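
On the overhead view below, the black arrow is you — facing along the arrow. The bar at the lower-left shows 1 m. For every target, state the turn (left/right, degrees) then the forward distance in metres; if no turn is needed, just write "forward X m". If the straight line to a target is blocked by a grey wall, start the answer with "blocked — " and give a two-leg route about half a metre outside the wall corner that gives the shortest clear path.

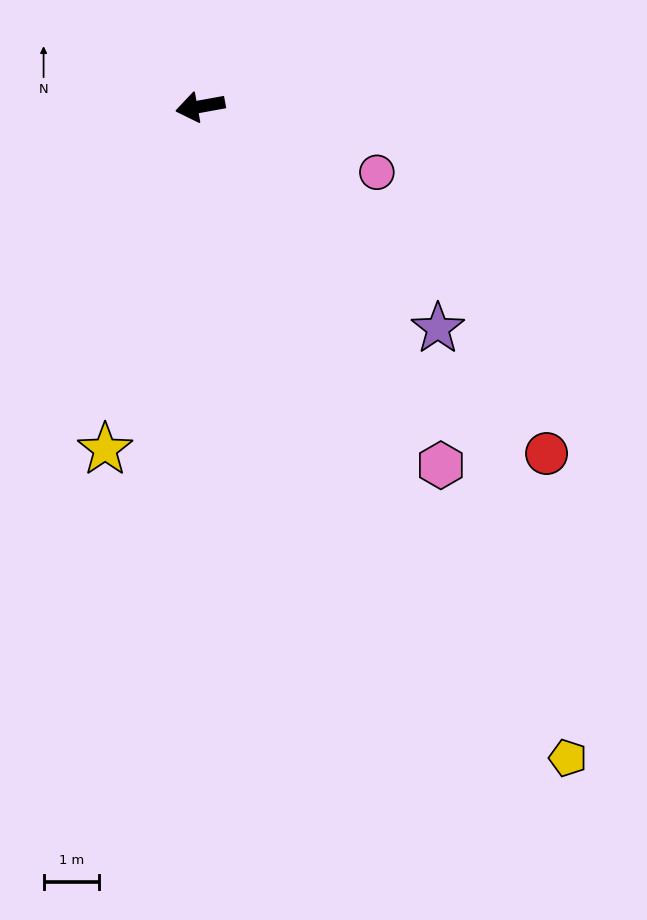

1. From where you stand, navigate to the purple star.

turn left 127°, forward 5.9 m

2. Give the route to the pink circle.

turn left 149°, forward 3.4 m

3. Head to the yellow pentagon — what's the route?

turn left 109°, forward 13.5 m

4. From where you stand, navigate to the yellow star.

turn left 64°, forward 6.4 m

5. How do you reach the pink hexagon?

turn left 114°, forward 7.8 m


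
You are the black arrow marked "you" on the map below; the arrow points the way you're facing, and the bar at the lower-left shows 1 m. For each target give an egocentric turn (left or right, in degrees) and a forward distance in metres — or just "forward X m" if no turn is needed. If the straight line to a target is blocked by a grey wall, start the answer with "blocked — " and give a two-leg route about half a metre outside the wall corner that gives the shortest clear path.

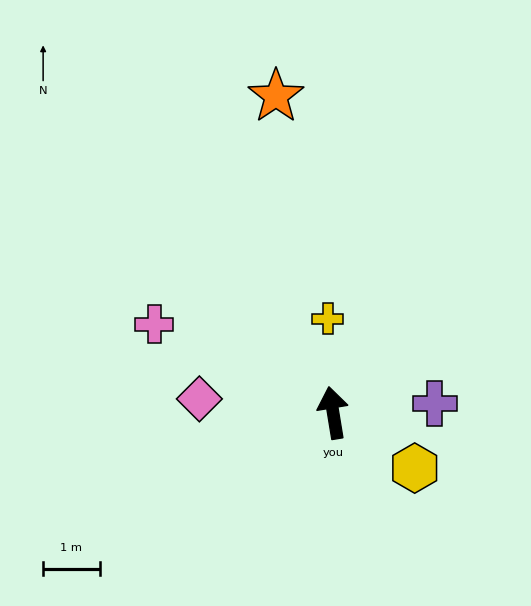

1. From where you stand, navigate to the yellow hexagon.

turn right 133°, forward 1.7 m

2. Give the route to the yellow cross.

turn right 6°, forward 1.7 m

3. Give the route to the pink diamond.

turn left 75°, forward 2.4 m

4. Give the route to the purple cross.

turn right 94°, forward 1.8 m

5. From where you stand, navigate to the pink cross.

turn left 54°, forward 3.5 m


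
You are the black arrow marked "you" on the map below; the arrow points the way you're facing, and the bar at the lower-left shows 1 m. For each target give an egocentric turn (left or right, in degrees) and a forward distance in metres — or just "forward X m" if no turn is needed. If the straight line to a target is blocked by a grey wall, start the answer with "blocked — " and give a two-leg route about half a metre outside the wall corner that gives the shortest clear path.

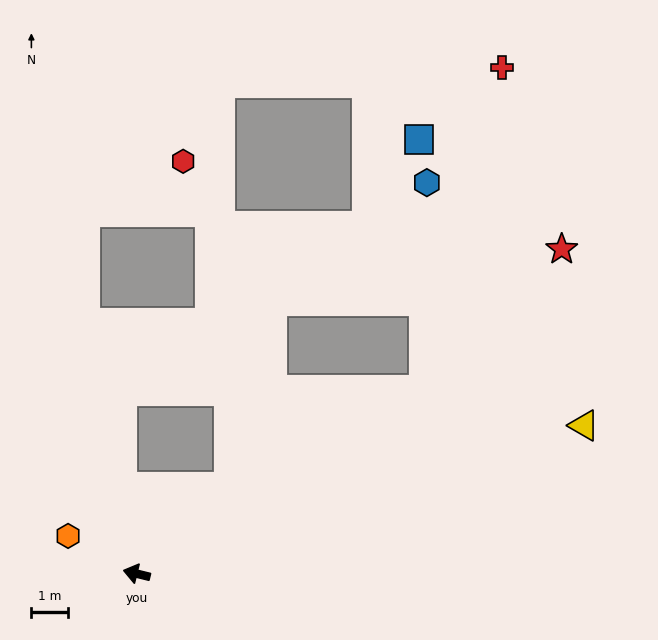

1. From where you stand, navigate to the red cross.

blocked — turn right 134°, forward 9.4 m, then turn left 44°, forward 9.2 m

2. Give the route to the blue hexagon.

blocked — turn right 134°, forward 9.4 m, then turn left 57°, forward 5.7 m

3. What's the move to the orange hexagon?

turn right 15°, forward 2.2 m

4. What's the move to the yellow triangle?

turn right 148°, forward 13.0 m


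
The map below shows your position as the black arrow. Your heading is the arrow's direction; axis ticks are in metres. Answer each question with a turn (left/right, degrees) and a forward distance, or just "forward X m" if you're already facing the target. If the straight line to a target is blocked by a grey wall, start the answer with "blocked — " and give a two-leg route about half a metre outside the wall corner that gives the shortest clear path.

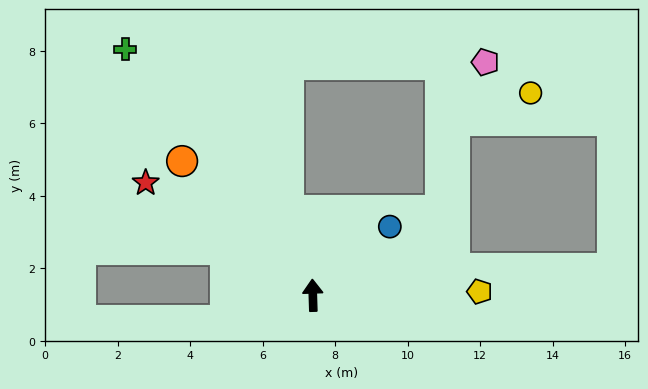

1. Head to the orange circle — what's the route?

turn left 42°, forward 5.2 m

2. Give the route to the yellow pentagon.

turn right 91°, forward 4.6 m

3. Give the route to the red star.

turn left 54°, forward 5.6 m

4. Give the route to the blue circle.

turn right 50°, forward 2.8 m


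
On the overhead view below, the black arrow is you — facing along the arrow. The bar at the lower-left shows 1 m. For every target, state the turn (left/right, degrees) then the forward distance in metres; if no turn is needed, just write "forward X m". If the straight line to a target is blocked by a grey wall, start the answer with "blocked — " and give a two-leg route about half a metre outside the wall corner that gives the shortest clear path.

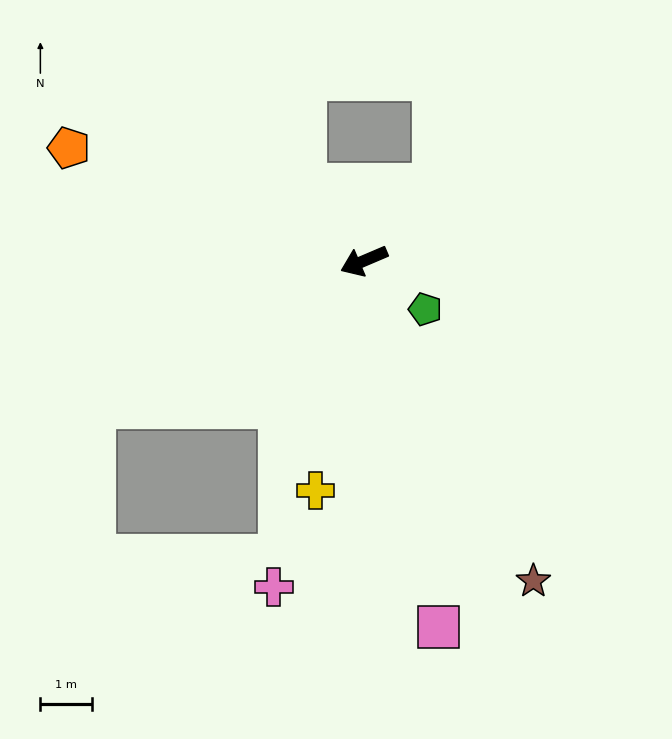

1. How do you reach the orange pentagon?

turn right 44°, forward 6.1 m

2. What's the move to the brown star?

turn left 95°, forward 7.0 m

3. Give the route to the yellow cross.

turn left 55°, forward 4.5 m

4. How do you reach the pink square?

turn left 78°, forward 7.2 m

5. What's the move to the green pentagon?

turn left 119°, forward 1.5 m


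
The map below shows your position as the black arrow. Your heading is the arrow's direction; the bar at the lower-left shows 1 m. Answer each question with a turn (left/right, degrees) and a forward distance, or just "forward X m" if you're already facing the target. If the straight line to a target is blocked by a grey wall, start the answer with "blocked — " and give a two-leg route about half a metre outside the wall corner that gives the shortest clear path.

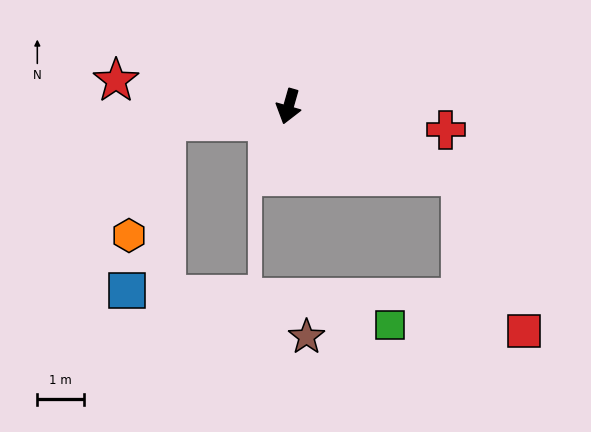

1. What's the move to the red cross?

turn left 97°, forward 3.4 m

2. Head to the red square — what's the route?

blocked — turn left 84°, forward 4.0 m, then turn right 46°, forward 3.6 m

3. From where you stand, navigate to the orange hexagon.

blocked — turn right 67°, forward 2.6 m, then turn left 65°, forward 2.6 m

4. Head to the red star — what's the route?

turn right 83°, forward 3.8 m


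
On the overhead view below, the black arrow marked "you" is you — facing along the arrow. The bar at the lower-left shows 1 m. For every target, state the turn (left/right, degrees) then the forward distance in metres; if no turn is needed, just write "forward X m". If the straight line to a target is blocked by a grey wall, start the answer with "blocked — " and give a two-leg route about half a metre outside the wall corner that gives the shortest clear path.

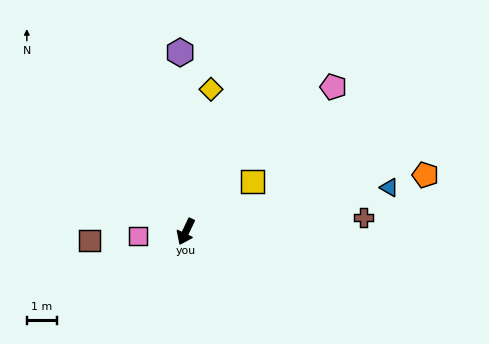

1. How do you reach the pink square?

turn right 59°, forward 1.6 m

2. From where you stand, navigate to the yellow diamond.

turn right 165°, forward 4.8 m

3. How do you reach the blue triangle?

turn left 128°, forward 6.9 m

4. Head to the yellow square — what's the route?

turn left 152°, forward 2.8 m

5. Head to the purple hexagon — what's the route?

turn right 153°, forward 6.0 m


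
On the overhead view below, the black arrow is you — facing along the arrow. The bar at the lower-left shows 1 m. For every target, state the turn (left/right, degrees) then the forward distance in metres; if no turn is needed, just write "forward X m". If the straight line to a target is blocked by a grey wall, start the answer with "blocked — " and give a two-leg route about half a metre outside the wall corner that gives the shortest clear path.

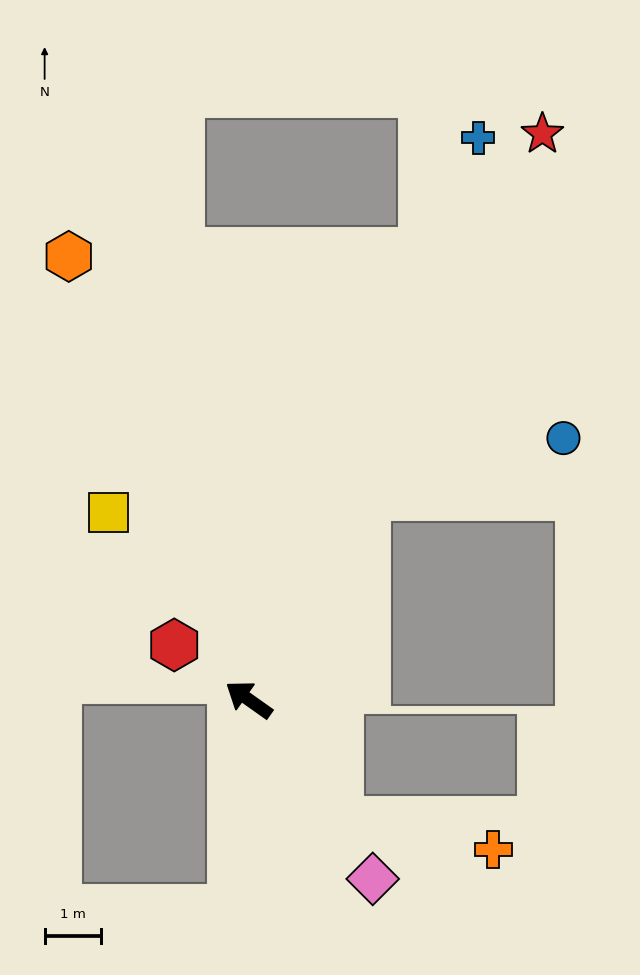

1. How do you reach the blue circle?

blocked — turn right 85°, forward 4.2 m, then turn right 43°, forward 3.6 m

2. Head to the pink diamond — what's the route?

turn left 160°, forward 3.9 m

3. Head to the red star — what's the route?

turn right 82°, forward 11.3 m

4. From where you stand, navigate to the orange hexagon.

turn right 33°, forward 8.5 m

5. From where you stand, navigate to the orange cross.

blocked — turn left 162°, forward 2.7 m, then turn left 43°, forward 2.8 m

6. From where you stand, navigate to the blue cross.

turn right 77°, forward 10.7 m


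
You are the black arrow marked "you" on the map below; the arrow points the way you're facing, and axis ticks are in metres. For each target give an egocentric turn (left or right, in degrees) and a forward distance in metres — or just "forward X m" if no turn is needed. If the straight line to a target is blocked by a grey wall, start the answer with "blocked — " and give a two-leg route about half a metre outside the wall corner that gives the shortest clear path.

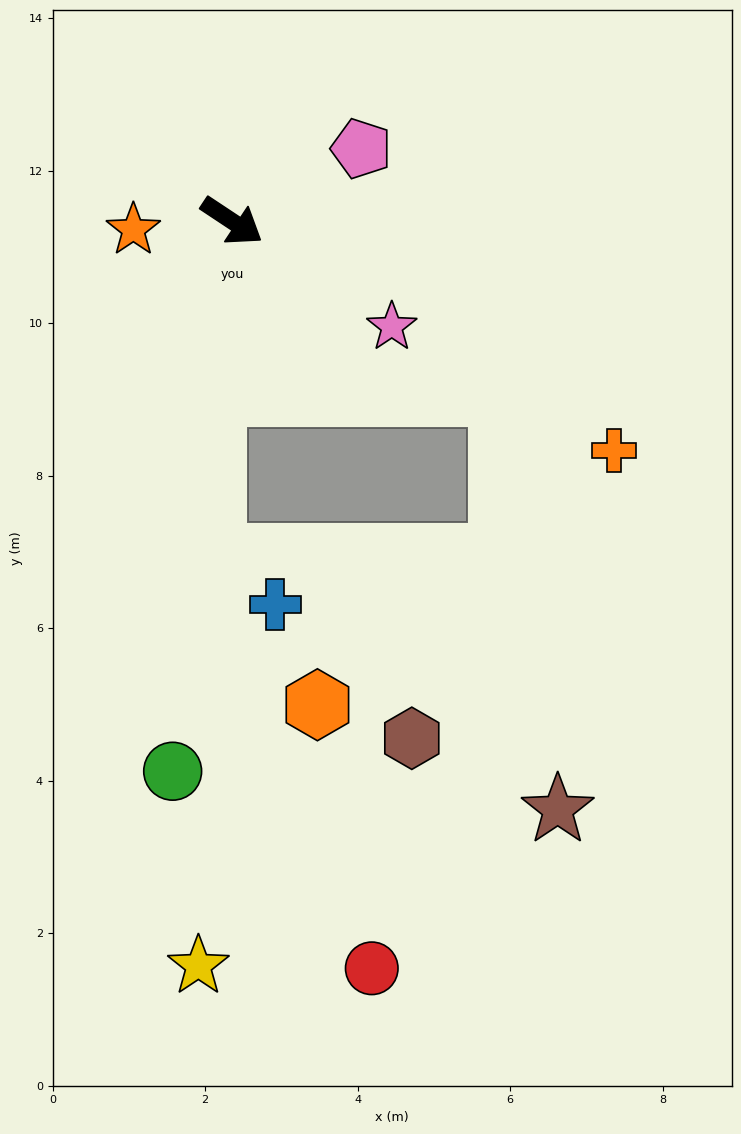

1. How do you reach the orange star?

turn right 142°, forward 1.3 m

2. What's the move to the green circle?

turn right 63°, forward 7.3 m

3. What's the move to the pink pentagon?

turn left 63°, forward 1.9 m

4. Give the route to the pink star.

forward 2.5 m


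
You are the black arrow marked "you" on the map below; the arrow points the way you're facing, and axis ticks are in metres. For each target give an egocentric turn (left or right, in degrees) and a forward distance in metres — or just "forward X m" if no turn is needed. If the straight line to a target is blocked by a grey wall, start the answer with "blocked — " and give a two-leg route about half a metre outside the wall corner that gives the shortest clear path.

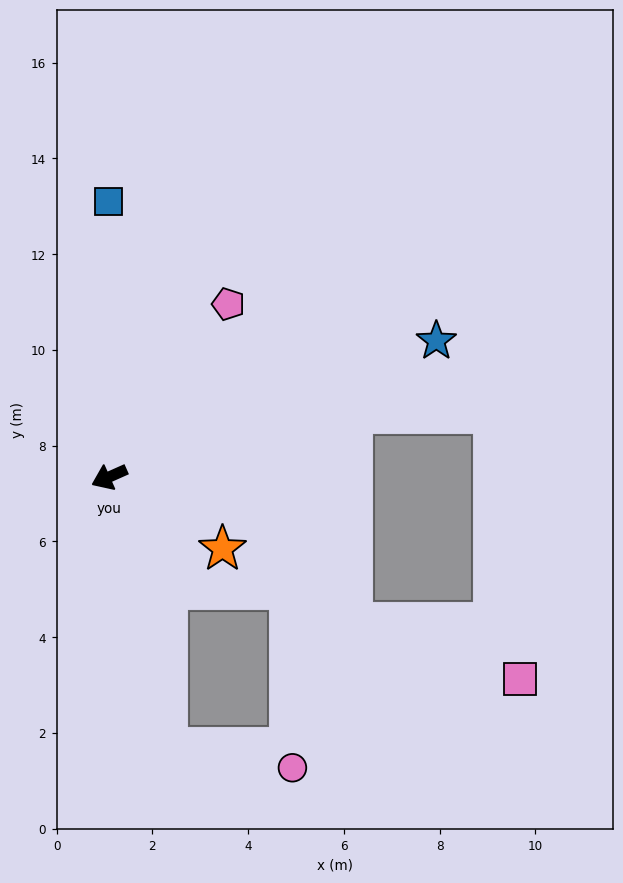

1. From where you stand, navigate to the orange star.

turn left 124°, forward 2.8 m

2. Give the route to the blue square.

turn right 114°, forward 5.8 m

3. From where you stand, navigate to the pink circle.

blocked — turn left 78°, forward 5.8 m, then turn left 69°, forward 2.6 m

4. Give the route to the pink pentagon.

turn right 149°, forward 4.4 m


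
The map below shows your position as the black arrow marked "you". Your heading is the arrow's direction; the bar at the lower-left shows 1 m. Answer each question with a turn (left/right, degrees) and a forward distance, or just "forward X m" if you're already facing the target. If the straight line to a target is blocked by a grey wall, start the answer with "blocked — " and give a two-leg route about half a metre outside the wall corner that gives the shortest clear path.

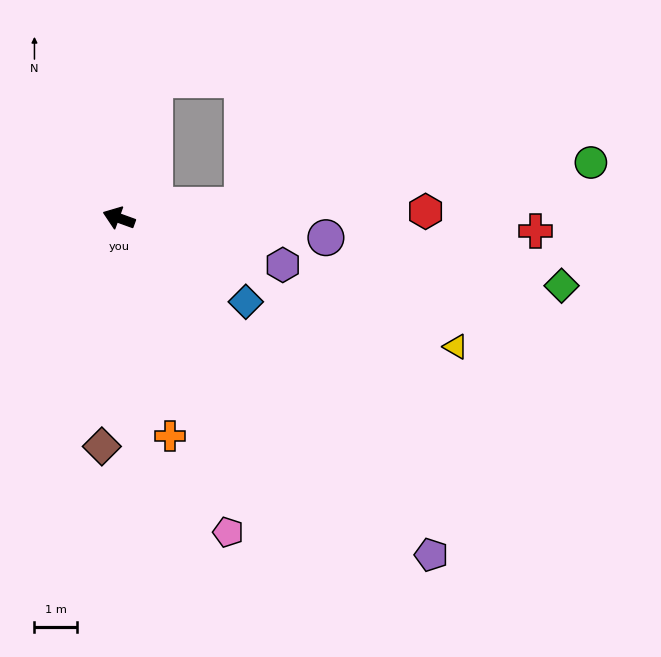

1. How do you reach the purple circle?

turn right 165°, forward 4.9 m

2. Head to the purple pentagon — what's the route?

turn left 153°, forward 10.9 m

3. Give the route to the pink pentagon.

turn left 129°, forward 7.9 m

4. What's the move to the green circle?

turn right 153°, forward 11.3 m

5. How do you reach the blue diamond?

turn left 167°, forward 3.6 m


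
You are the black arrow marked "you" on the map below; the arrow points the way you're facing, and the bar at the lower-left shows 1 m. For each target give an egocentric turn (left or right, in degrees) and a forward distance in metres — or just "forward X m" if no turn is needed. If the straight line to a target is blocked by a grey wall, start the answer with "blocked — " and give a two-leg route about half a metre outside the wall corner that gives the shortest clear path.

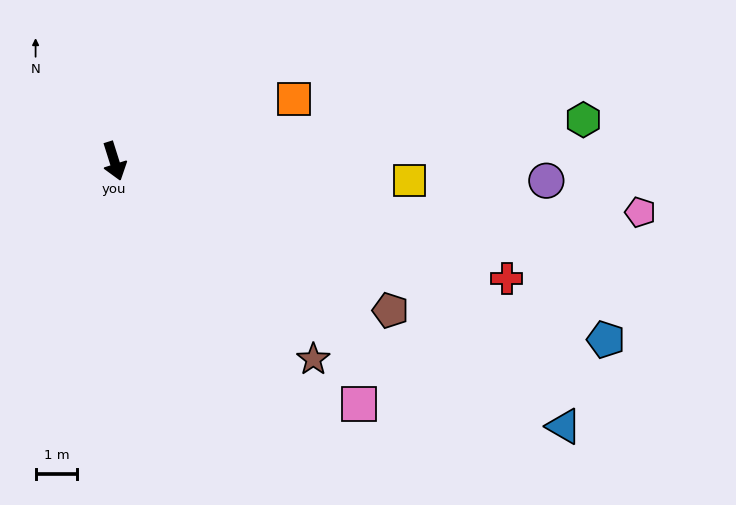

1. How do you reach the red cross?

turn left 56°, forward 9.8 m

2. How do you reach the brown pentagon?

turn left 44°, forward 7.5 m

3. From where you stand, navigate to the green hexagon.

turn left 78°, forward 11.3 m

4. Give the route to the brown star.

turn left 28°, forward 6.7 m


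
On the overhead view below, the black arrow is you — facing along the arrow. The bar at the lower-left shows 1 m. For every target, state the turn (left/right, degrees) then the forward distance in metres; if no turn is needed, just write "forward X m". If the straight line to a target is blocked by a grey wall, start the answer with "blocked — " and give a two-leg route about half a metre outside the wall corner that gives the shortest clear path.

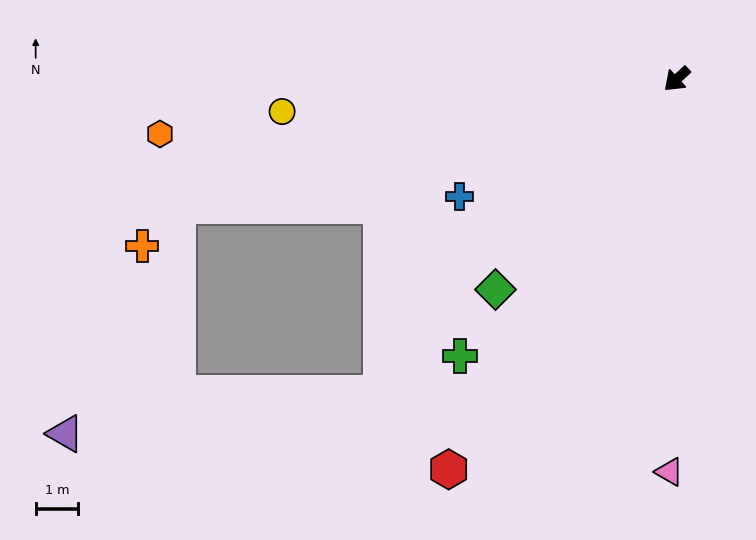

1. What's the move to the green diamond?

turn left 7°, forward 6.5 m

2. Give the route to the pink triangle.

turn left 46°, forward 9.3 m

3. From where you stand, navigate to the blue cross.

turn right 14°, forward 5.8 m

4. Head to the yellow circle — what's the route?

turn right 38°, forward 9.3 m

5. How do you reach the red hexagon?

turn left 17°, forward 10.7 m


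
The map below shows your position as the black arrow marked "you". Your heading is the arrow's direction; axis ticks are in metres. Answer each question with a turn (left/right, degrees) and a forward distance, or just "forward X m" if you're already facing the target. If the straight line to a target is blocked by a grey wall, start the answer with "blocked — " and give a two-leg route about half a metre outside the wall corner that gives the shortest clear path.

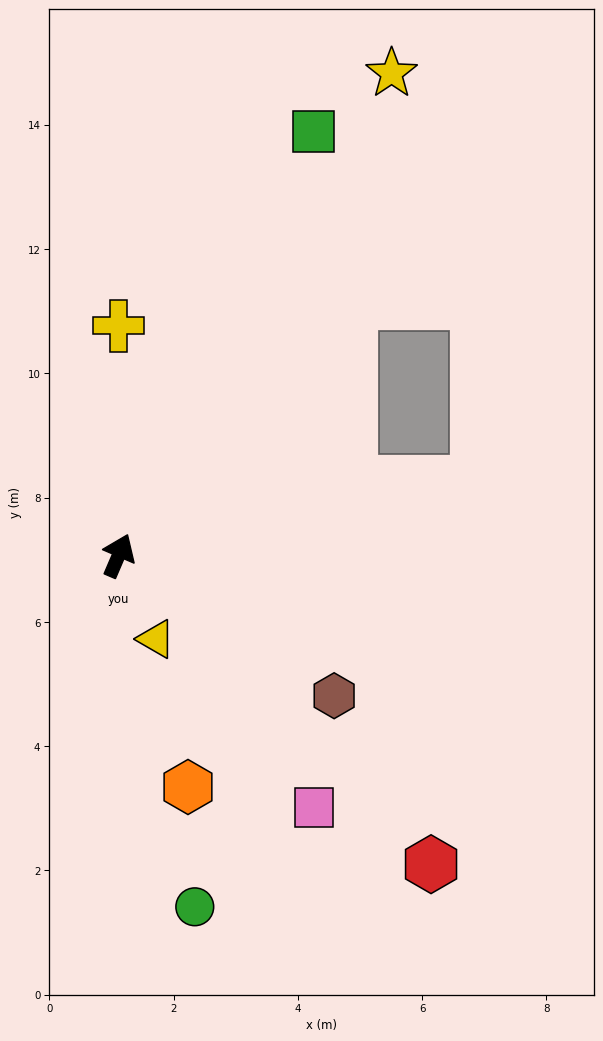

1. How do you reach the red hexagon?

turn right 111°, forward 7.1 m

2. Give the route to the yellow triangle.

turn right 133°, forward 1.5 m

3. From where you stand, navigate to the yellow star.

turn right 6°, forward 8.9 m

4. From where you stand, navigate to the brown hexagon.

turn right 100°, forward 4.1 m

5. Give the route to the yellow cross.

turn left 23°, forward 3.7 m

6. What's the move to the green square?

forward 7.5 m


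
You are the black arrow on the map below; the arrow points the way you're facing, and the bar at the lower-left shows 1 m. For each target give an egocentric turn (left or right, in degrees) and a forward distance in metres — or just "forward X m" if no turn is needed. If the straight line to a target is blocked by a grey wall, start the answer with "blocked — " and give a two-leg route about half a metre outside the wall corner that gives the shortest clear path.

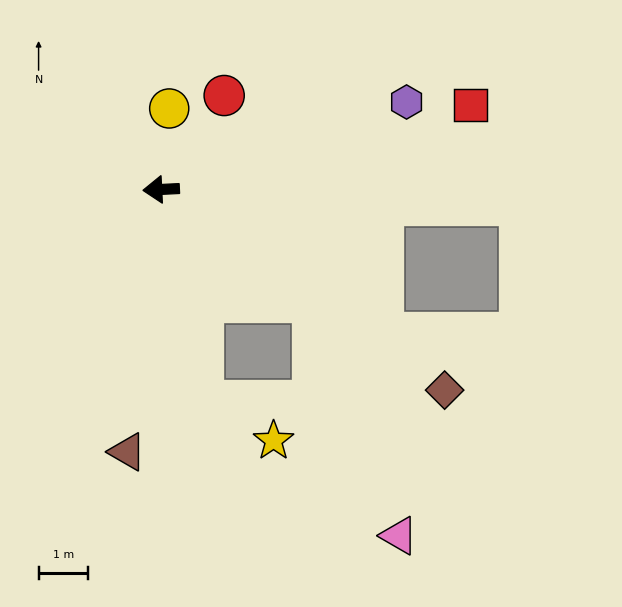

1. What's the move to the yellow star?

blocked — turn left 98°, forward 4.4 m, then turn left 50°, forward 1.6 m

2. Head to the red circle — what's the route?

turn right 127°, forward 2.3 m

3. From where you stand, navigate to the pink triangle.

blocked — turn left 141°, forward 3.8 m, then turn right 34°, forward 5.0 m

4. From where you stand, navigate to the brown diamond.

turn left 142°, forward 7.0 m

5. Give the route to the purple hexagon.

turn right 163°, forward 5.3 m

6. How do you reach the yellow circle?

turn right 99°, forward 1.6 m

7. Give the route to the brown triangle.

turn left 80°, forward 5.3 m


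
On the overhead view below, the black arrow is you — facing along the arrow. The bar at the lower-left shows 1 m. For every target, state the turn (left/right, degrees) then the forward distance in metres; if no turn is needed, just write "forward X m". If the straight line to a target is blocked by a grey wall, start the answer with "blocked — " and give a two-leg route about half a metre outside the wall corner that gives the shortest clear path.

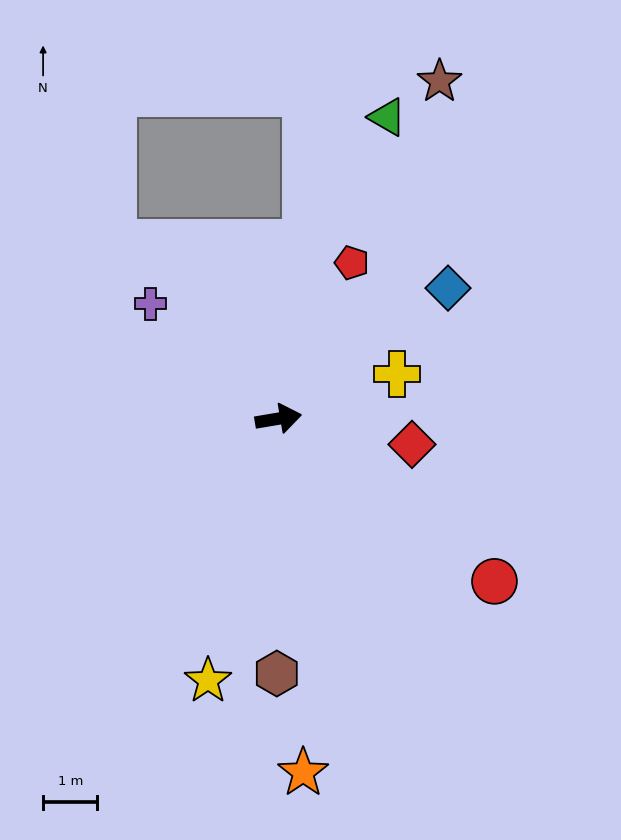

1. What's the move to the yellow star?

turn right 115°, forward 5.0 m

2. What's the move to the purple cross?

turn left 129°, forward 3.2 m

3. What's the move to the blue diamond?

turn left 28°, forward 3.9 m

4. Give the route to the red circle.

turn right 47°, forward 5.0 m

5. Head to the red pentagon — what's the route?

turn left 55°, forward 3.2 m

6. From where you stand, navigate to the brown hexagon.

turn right 100°, forward 4.7 m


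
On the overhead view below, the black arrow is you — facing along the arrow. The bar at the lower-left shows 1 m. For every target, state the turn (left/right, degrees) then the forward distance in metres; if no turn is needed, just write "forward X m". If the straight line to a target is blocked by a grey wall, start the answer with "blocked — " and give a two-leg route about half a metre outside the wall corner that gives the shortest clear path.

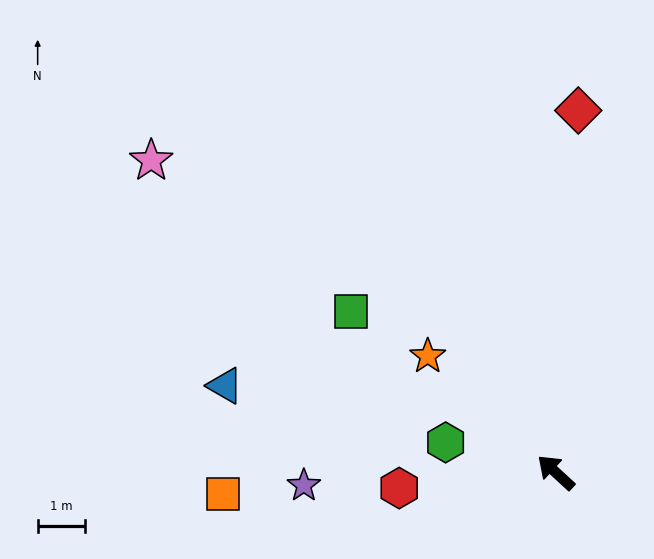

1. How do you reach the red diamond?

turn right 51°, forward 7.7 m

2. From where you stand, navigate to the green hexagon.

turn left 27°, forward 2.4 m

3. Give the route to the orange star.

forward 3.7 m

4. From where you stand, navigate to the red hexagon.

turn left 48°, forward 3.3 m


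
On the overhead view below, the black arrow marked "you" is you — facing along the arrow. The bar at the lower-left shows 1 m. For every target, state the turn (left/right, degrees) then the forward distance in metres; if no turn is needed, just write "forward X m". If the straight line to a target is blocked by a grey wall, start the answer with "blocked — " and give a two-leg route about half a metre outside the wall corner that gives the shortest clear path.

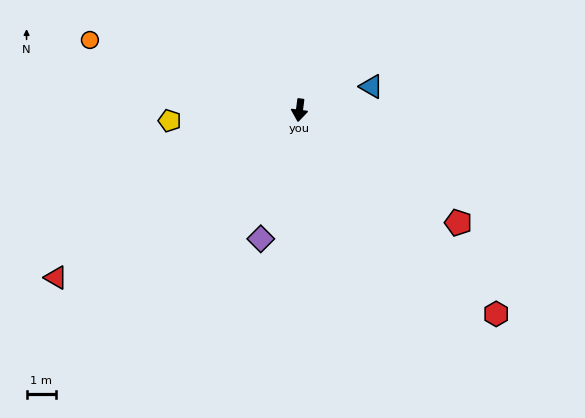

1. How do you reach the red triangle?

turn right 48°, forward 10.2 m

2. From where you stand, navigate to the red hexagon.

turn left 51°, forward 9.8 m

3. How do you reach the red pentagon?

turn left 62°, forward 6.7 m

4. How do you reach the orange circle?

turn right 101°, forward 7.6 m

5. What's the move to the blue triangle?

turn left 116°, forward 2.6 m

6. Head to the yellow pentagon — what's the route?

turn right 78°, forward 4.5 m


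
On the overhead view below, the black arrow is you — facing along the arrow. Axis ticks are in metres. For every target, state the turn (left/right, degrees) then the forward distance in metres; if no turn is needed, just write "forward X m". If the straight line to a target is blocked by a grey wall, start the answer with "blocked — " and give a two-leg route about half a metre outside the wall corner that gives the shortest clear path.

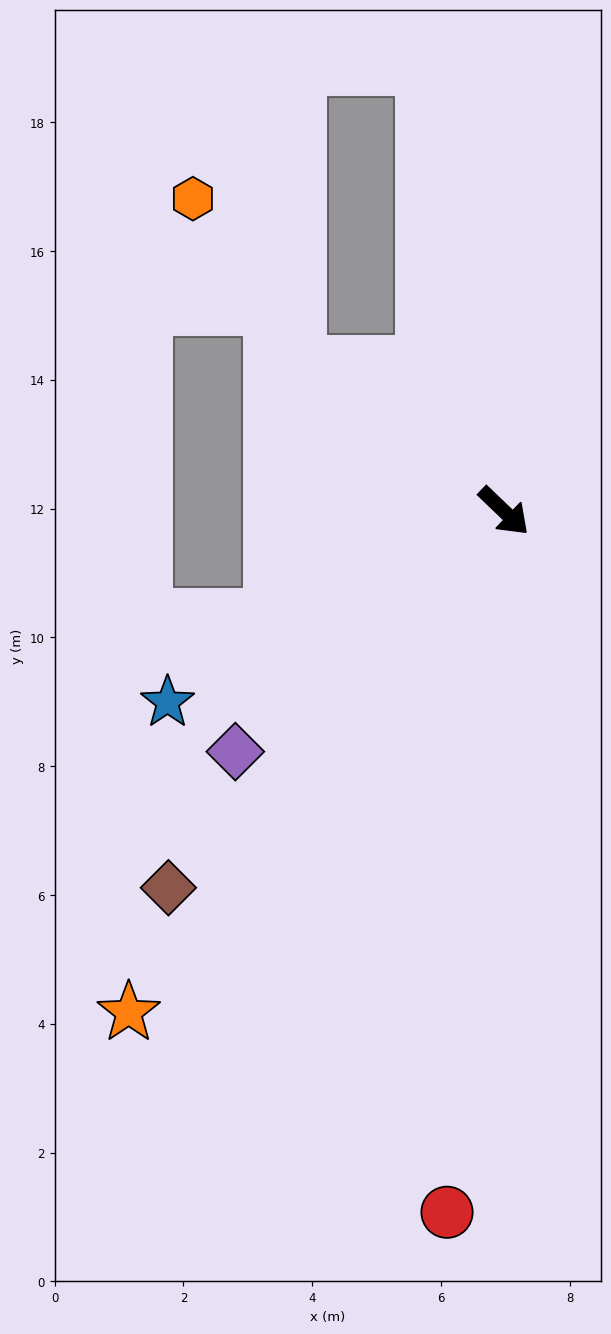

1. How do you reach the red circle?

turn right 51°, forward 10.9 m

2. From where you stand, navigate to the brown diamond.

turn right 88°, forward 7.8 m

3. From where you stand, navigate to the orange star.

turn right 83°, forward 9.7 m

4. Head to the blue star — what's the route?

turn right 107°, forward 6.0 m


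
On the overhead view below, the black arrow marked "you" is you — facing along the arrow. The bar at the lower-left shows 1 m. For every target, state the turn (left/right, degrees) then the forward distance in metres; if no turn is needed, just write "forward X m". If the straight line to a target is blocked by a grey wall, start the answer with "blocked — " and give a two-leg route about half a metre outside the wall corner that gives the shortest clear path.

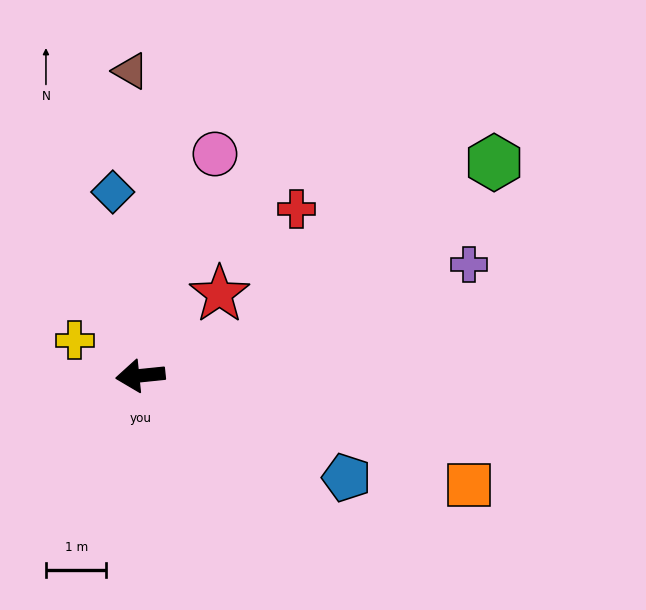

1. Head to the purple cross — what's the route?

turn right 167°, forward 5.7 m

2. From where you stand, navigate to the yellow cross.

turn right 34°, forward 1.2 m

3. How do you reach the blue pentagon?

turn left 148°, forward 3.8 m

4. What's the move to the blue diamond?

turn right 87°, forward 3.1 m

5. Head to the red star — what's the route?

turn right 140°, forward 1.9 m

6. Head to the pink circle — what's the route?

turn right 114°, forward 3.9 m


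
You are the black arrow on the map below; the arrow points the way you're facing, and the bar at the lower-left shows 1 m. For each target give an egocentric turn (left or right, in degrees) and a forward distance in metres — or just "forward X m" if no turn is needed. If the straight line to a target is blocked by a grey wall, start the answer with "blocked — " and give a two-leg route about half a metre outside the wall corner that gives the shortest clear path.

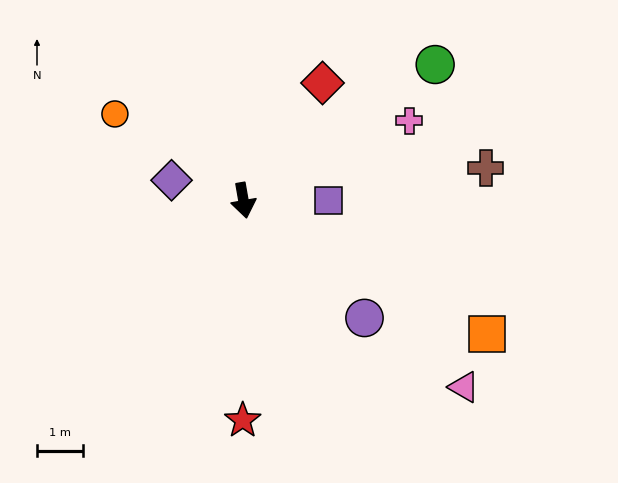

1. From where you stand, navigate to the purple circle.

turn left 36°, forward 3.6 m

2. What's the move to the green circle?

turn left 115°, forward 5.1 m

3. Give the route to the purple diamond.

turn right 116°, forward 1.6 m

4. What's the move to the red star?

turn right 10°, forward 4.7 m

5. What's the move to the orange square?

turn left 51°, forward 6.0 m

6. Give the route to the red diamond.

turn left 136°, forward 3.1 m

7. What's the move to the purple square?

turn left 80°, forward 1.8 m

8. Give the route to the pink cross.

turn left 106°, forward 4.0 m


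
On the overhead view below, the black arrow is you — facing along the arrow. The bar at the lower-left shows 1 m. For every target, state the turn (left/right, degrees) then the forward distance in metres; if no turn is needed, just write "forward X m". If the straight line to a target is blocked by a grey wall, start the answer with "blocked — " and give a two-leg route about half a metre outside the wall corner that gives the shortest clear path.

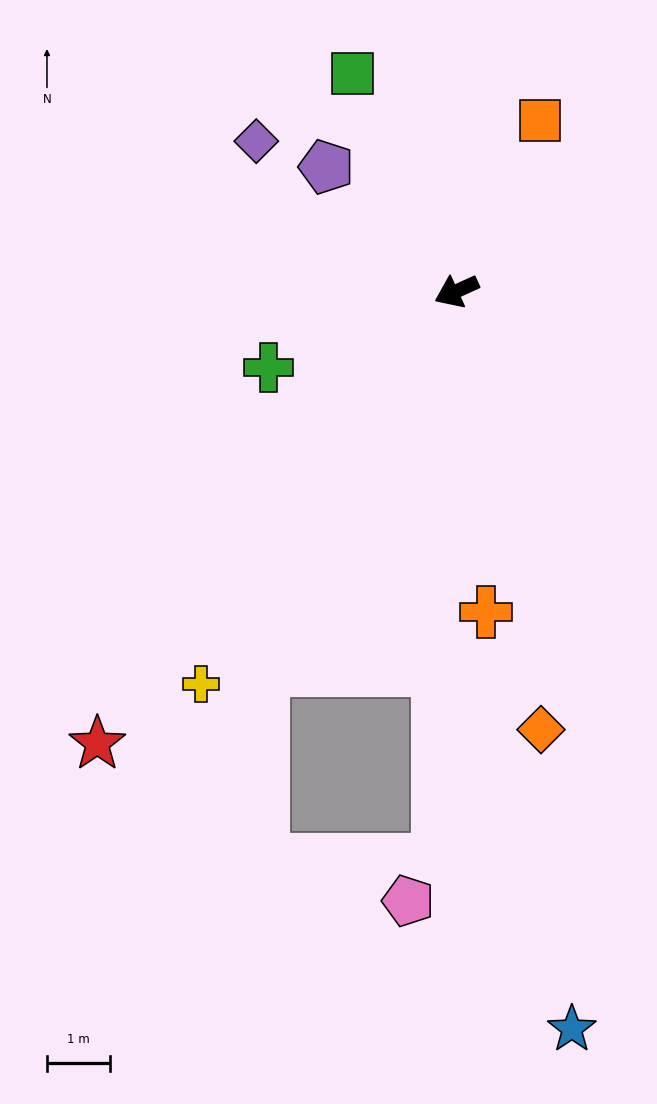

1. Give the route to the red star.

turn left 27°, forward 9.2 m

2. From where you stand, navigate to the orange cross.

turn left 71°, forward 5.1 m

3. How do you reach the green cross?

turn right 3°, forward 3.2 m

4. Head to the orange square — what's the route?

turn right 141°, forward 3.0 m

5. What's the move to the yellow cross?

turn left 32°, forward 7.5 m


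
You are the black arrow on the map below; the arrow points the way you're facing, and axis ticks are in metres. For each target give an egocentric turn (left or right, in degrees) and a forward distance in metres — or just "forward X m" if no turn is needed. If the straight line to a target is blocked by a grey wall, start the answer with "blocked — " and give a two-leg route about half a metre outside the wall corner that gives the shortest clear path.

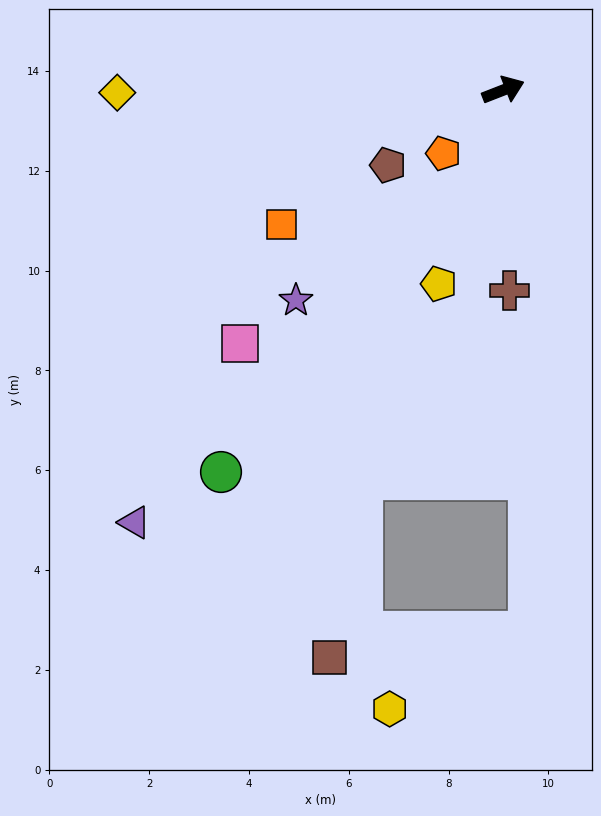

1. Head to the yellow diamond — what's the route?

turn left 159°, forward 7.7 m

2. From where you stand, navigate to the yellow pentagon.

turn right 130°, forward 4.1 m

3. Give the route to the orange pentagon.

turn right 155°, forward 1.7 m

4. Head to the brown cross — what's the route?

turn right 110°, forward 4.0 m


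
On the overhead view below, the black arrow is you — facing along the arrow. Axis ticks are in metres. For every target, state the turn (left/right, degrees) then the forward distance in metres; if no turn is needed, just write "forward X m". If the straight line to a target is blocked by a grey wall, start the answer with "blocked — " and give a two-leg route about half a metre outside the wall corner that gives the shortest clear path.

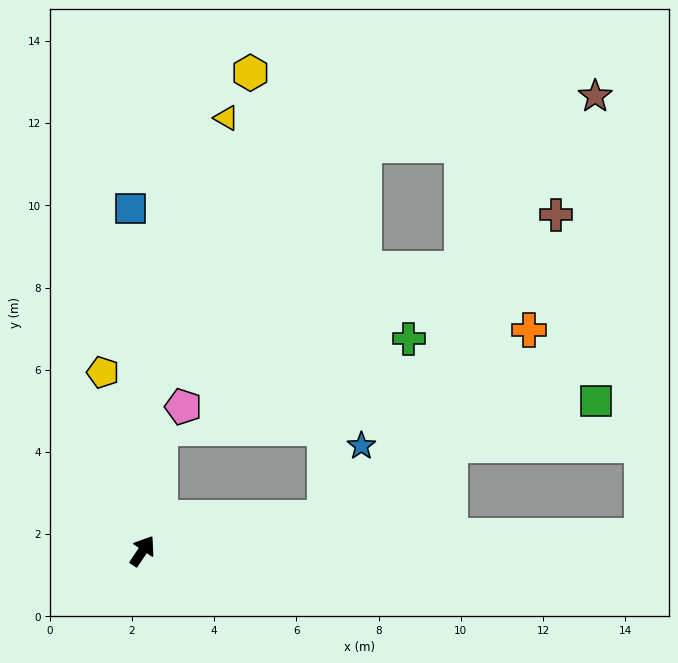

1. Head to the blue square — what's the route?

turn left 36°, forward 8.3 m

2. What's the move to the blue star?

blocked — turn right 46°, forward 4.5 m, then turn left 53°, forward 1.9 m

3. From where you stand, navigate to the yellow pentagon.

turn left 46°, forward 4.4 m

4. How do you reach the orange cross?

blocked — turn right 46°, forward 4.5 m, then turn left 32°, forward 6.7 m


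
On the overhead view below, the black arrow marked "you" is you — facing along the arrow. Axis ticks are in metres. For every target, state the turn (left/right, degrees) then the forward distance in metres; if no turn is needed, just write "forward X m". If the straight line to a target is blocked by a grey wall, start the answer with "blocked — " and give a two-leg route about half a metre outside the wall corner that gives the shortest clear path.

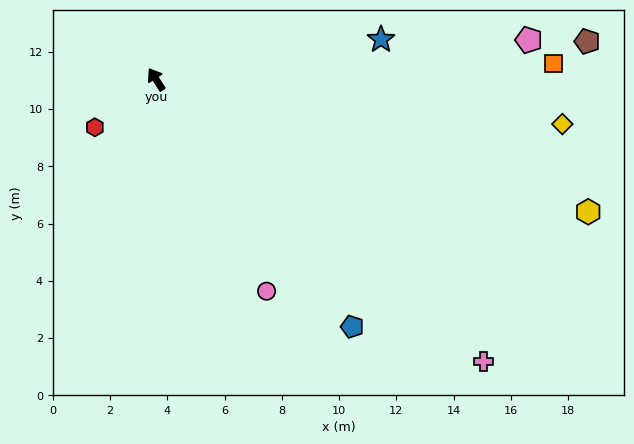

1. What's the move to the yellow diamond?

turn right 129°, forward 14.3 m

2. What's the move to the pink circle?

turn left 175°, forward 8.3 m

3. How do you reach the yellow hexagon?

turn right 140°, forward 15.8 m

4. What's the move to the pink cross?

turn right 163°, forward 15.1 m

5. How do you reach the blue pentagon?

turn right 174°, forward 11.0 m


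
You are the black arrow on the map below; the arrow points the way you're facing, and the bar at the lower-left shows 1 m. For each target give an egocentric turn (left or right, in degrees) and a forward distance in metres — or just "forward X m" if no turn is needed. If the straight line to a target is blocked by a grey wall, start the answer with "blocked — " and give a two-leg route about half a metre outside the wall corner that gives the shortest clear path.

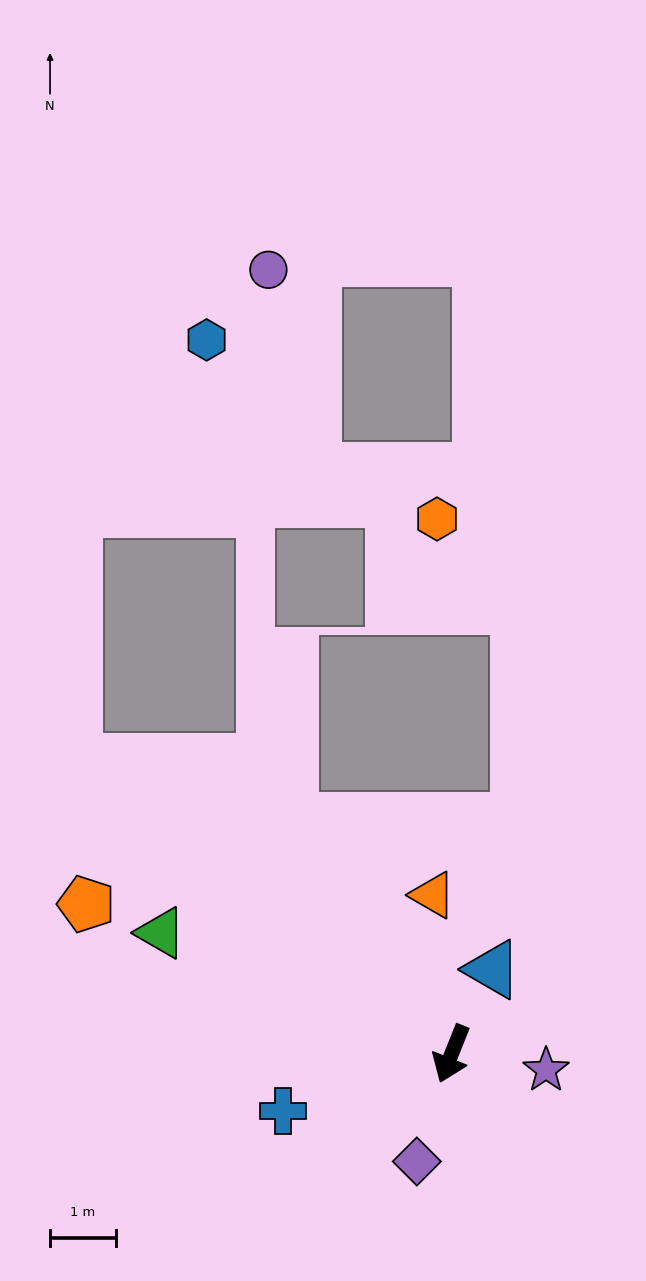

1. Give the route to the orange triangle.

turn right 151°, forward 2.4 m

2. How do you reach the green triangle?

turn right 91°, forward 4.8 m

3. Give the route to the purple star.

turn left 102°, forward 1.4 m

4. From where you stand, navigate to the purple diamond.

turn left 4°, forward 1.7 m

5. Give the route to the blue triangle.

turn left 176°, forward 1.4 m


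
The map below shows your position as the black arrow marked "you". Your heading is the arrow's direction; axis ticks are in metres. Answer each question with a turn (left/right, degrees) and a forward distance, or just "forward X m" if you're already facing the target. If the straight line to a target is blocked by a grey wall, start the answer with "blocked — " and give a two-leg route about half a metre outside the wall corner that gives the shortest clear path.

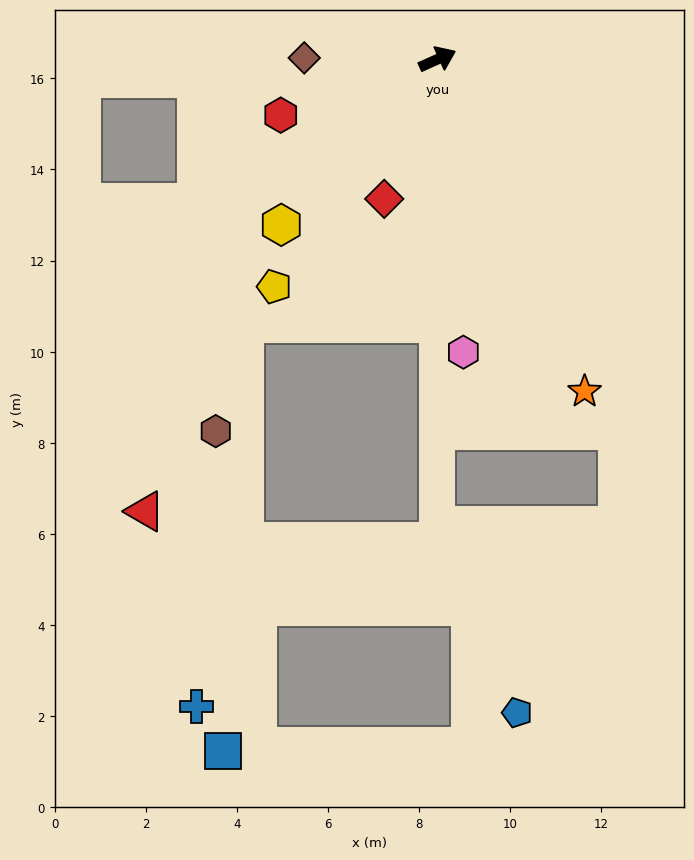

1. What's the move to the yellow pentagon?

turn right 150°, forward 6.1 m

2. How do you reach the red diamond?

turn right 135°, forward 3.3 m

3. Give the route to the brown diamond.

turn left 155°, forward 2.9 m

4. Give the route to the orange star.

turn right 90°, forward 8.0 m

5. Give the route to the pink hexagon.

turn right 109°, forward 6.5 m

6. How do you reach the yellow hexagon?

turn right 157°, forward 5.0 m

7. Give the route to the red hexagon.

turn left 176°, forward 3.7 m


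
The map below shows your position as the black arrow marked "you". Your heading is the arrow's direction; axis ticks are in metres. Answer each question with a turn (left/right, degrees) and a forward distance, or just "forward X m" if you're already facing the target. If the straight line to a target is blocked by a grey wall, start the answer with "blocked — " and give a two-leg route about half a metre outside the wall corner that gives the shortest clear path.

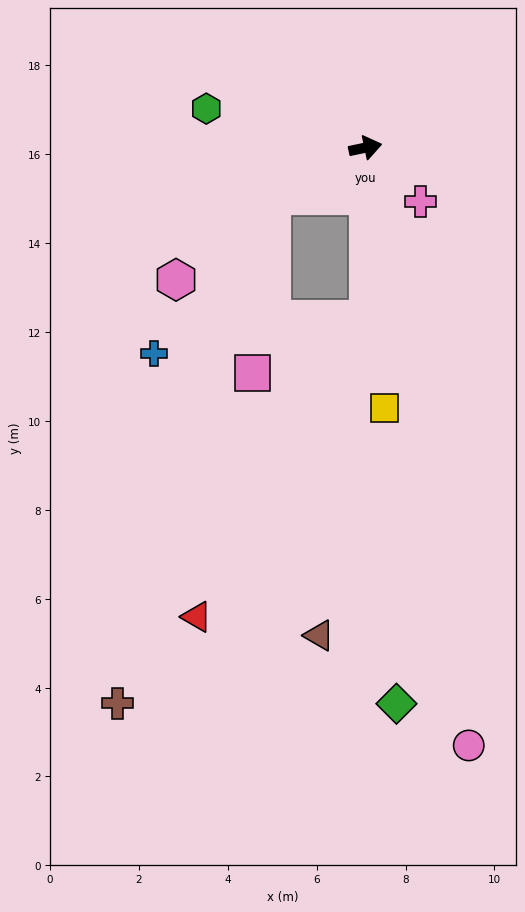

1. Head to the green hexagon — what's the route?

turn left 154°, forward 3.7 m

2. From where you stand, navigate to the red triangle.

blocked — turn right 101°, forward 3.9 m, then turn right 31°, forward 7.7 m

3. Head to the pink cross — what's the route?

turn right 56°, forward 1.7 m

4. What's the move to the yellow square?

turn right 98°, forward 5.9 m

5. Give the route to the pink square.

blocked — turn right 165°, forward 2.4 m, then turn left 57°, forward 4.0 m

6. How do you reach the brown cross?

blocked — turn right 165°, forward 2.4 m, then turn left 46°, forward 11.9 m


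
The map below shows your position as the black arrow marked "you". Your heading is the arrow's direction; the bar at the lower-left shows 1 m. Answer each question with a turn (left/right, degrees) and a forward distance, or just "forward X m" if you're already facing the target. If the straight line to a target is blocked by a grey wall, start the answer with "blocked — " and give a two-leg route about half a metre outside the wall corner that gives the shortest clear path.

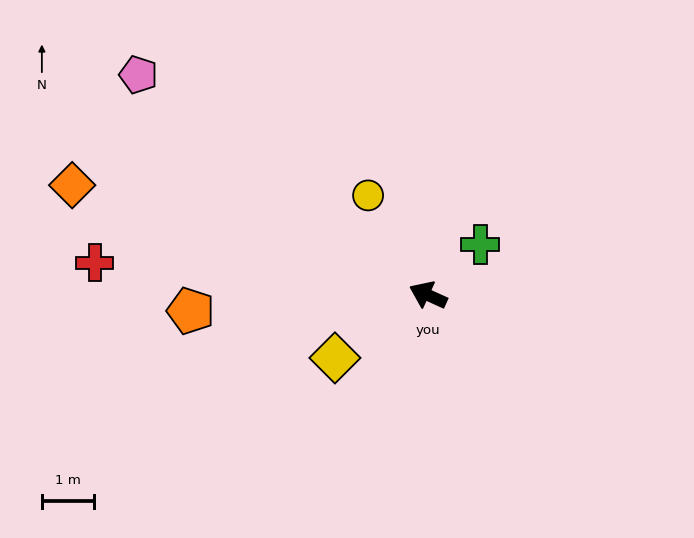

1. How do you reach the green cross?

turn right 111°, forward 1.4 m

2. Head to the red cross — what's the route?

turn left 19°, forward 6.4 m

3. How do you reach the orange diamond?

turn left 7°, forward 7.2 m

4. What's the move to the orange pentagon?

turn left 28°, forward 4.6 m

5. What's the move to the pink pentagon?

turn right 13°, forward 7.0 m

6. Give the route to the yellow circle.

turn right 35°, forward 2.2 m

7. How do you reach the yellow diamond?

turn left 58°, forward 2.2 m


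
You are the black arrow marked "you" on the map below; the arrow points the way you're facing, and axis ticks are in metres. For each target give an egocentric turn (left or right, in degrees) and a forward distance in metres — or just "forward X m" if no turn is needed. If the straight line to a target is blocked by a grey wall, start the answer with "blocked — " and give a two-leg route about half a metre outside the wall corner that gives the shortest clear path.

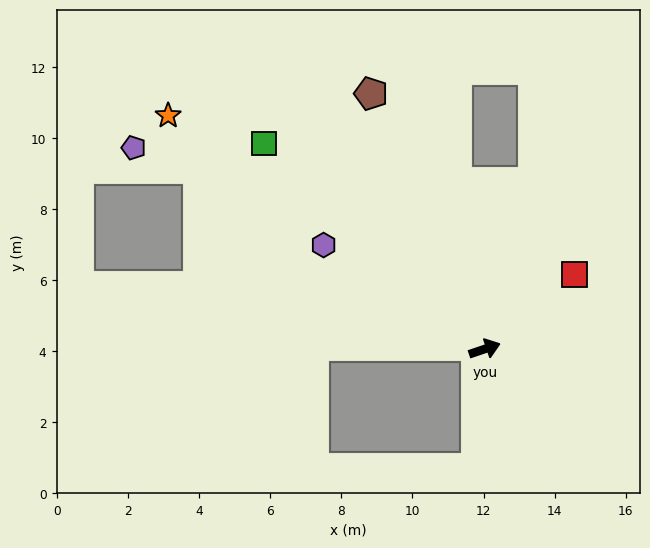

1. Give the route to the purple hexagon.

turn left 128°, forward 5.4 m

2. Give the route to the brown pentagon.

turn left 95°, forward 7.9 m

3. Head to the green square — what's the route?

turn left 118°, forward 8.5 m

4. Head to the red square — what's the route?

turn left 21°, forward 3.3 m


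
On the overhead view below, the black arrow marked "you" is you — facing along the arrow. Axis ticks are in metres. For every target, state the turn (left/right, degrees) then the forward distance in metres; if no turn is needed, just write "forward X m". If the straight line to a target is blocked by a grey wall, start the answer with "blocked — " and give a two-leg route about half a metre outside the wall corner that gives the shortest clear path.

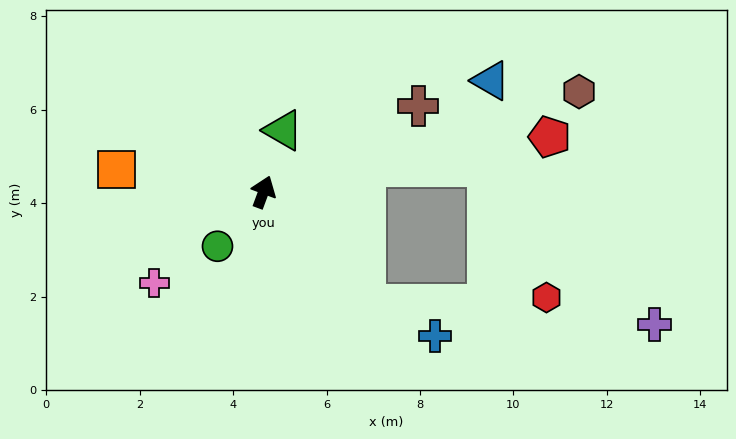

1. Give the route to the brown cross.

turn right 41°, forward 3.8 m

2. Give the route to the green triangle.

turn left 3°, forward 1.4 m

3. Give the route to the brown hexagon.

turn right 52°, forward 7.1 m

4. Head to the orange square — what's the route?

turn left 102°, forward 3.2 m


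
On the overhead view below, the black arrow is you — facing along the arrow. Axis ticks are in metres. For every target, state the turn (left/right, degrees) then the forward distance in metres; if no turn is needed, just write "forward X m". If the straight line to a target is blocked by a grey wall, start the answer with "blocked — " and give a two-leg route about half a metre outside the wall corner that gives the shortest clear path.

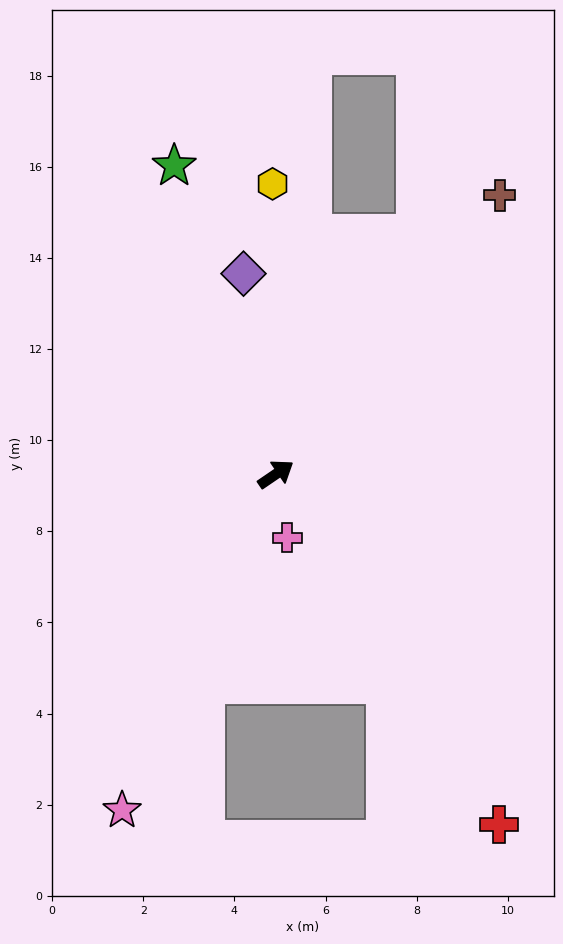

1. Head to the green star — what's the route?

turn left 74°, forward 7.1 m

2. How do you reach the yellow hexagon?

turn left 56°, forward 6.4 m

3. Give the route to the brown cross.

turn left 17°, forward 7.9 m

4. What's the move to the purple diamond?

turn left 65°, forward 4.5 m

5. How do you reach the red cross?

turn right 92°, forward 9.1 m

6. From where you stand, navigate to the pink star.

turn right 149°, forward 8.1 m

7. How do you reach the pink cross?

turn right 114°, forward 1.4 m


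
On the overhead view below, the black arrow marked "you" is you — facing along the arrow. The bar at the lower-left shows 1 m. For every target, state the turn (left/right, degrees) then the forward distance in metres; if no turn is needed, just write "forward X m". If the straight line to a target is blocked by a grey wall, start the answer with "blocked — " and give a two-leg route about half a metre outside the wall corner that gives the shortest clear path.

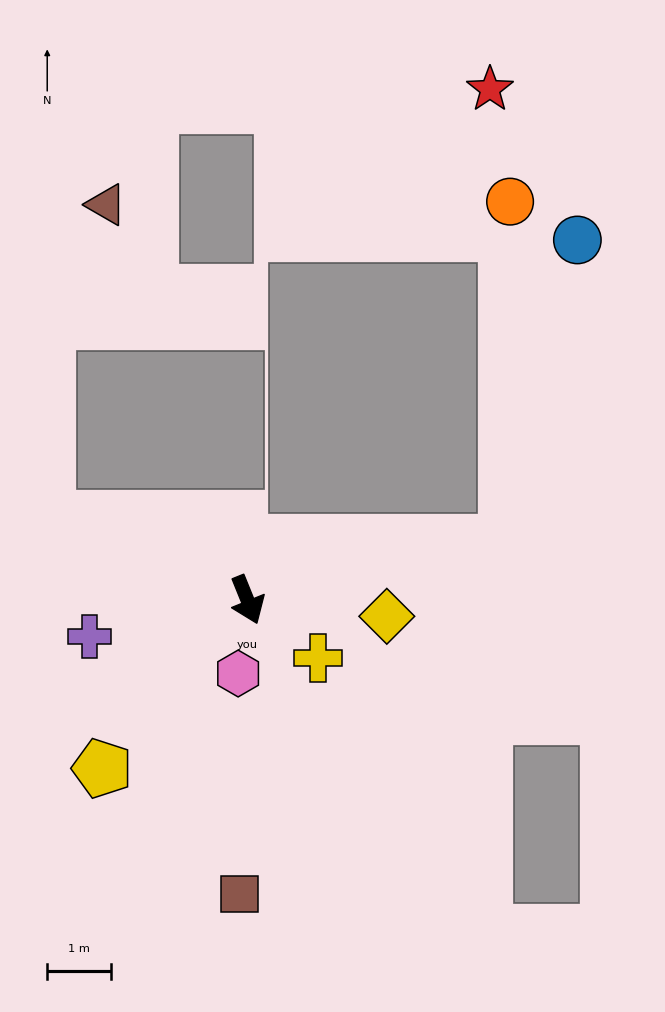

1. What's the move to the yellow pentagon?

turn right 63°, forward 3.5 m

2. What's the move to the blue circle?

blocked — turn left 81°, forward 4.2 m, then turn left 63°, forward 4.9 m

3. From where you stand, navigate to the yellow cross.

turn left 29°, forward 1.4 m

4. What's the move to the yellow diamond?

turn left 61°, forward 2.2 m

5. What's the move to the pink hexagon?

turn right 29°, forward 1.2 m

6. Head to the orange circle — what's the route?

blocked — turn left 81°, forward 4.2 m, then turn left 76°, forward 5.3 m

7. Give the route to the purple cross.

turn right 99°, forward 2.5 m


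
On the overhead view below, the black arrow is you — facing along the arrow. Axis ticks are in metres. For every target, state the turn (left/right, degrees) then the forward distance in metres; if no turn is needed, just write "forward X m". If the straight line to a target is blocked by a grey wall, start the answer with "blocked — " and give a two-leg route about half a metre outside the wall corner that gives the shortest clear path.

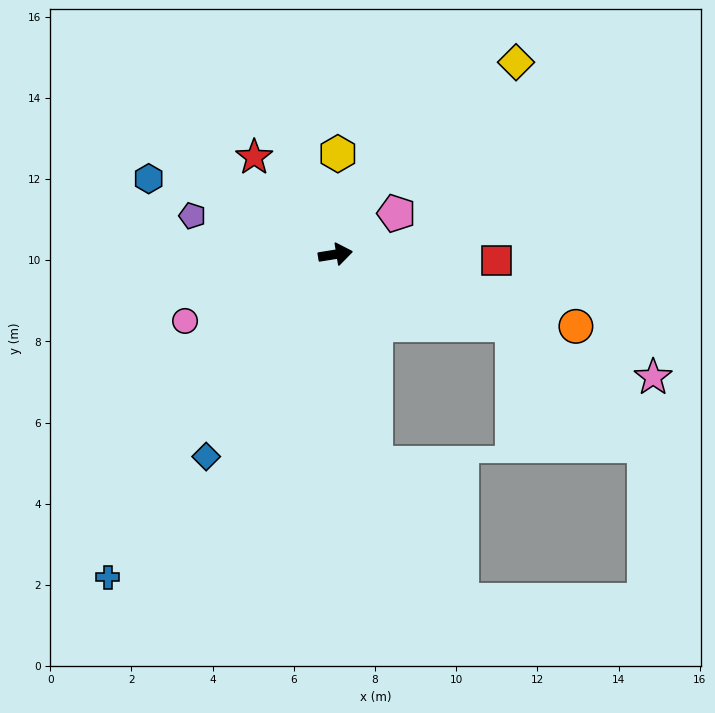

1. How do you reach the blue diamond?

turn right 132°, forward 5.9 m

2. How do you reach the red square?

turn right 11°, forward 4.0 m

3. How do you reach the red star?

turn left 121°, forward 3.1 m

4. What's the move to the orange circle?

turn right 26°, forward 6.2 m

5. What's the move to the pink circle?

turn right 165°, forward 4.1 m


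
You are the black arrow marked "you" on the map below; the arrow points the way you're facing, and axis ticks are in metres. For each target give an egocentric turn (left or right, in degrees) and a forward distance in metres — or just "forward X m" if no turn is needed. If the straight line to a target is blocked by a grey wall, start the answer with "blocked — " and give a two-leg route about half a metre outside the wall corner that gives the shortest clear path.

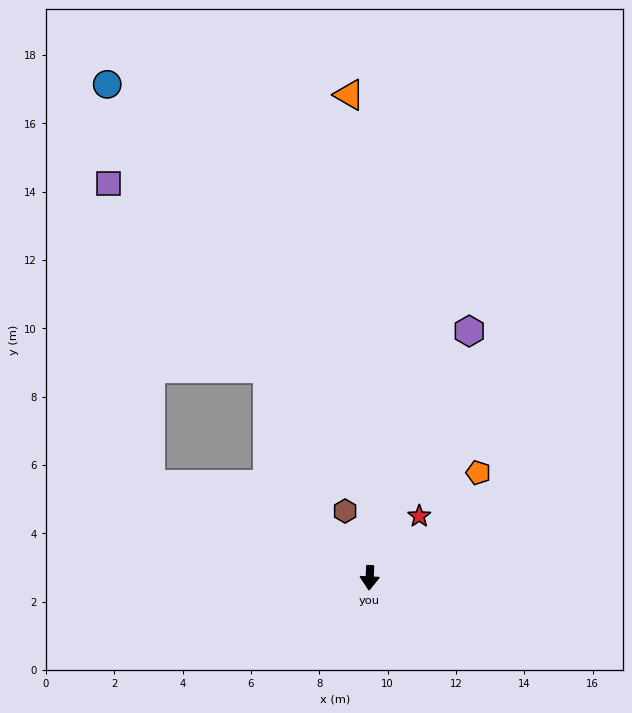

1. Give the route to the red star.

turn left 144°, forward 2.3 m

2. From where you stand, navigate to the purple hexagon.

turn left 161°, forward 7.8 m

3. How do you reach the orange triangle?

turn right 175°, forward 14.1 m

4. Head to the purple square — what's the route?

blocked — turn right 110°, forward 7.0 m, then turn right 59°, forward 8.9 m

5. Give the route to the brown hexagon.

turn right 157°, forward 2.1 m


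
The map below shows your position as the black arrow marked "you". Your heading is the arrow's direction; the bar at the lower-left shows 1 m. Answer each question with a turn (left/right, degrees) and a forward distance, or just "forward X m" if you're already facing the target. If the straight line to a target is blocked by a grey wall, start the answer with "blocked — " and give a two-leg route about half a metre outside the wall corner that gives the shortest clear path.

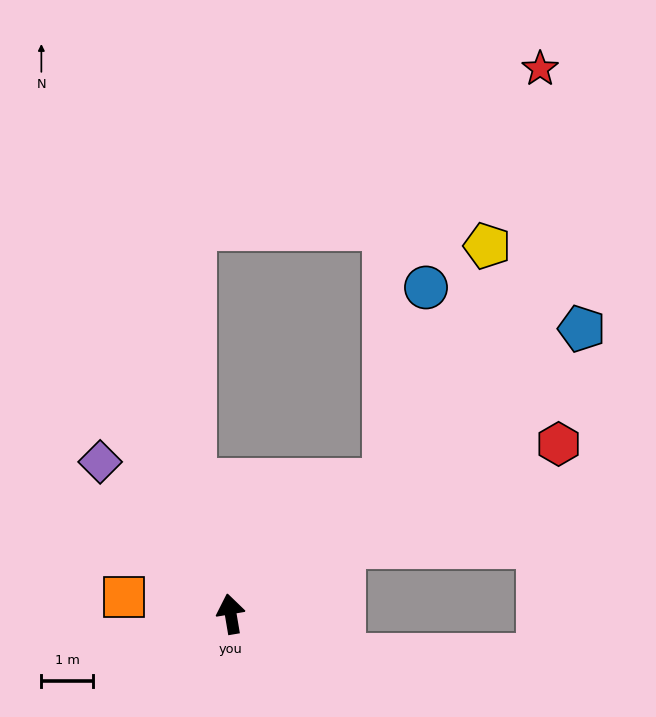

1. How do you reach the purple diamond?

turn left 31°, forward 3.9 m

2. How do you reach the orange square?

turn left 71°, forward 2.1 m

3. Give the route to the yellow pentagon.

blocked — turn right 59°, forward 3.9 m, then turn left 26°, forward 4.9 m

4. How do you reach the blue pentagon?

turn right 61°, forward 8.8 m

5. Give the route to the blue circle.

blocked — turn right 59°, forward 3.9 m, then turn left 37°, forward 3.8 m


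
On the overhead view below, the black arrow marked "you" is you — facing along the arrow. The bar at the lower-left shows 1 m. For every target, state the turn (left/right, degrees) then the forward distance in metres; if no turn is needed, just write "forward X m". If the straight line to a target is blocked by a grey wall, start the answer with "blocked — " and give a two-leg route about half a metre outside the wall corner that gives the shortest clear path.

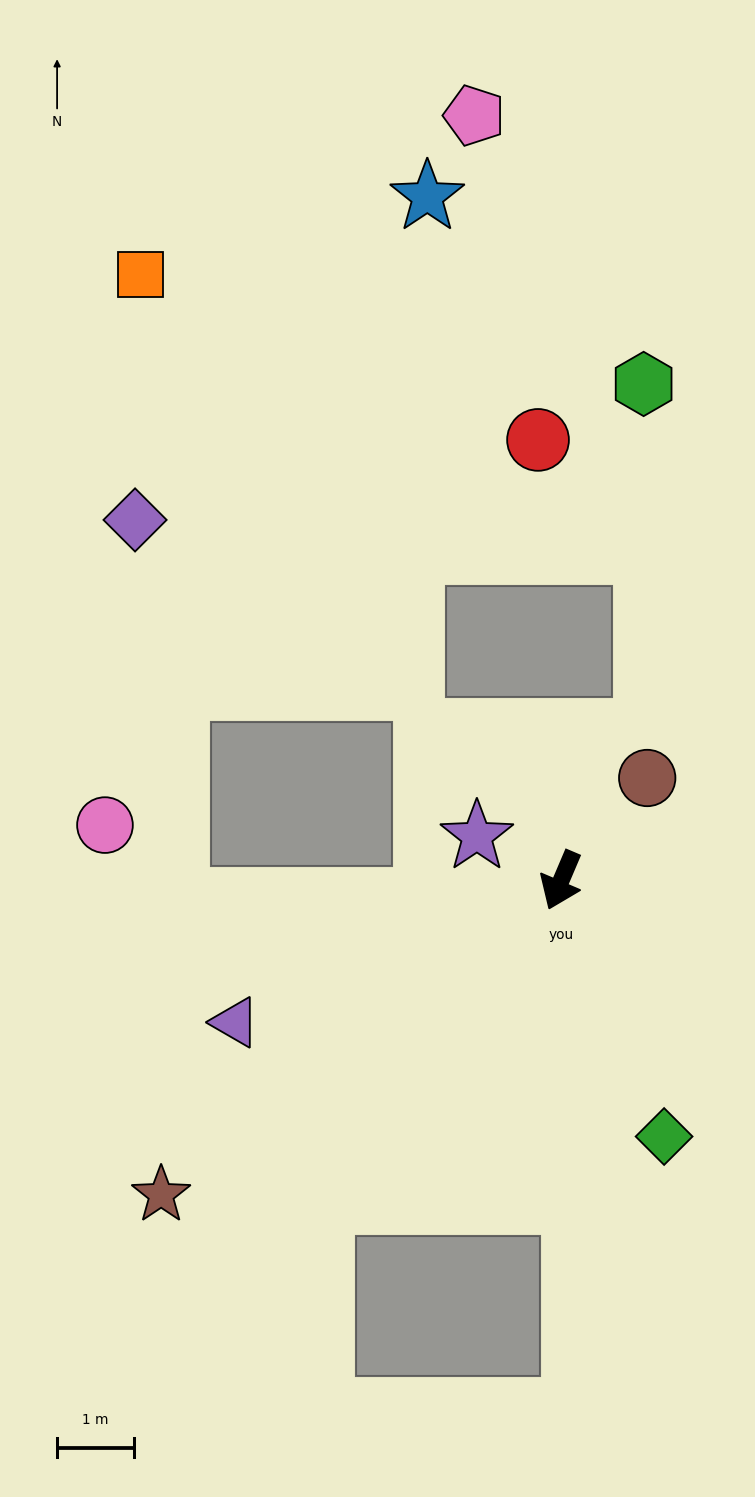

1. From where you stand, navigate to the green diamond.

turn left 45°, forward 3.6 m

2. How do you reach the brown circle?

turn left 163°, forward 1.7 m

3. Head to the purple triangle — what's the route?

turn right 43°, forward 4.6 m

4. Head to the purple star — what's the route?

turn right 95°, forward 1.2 m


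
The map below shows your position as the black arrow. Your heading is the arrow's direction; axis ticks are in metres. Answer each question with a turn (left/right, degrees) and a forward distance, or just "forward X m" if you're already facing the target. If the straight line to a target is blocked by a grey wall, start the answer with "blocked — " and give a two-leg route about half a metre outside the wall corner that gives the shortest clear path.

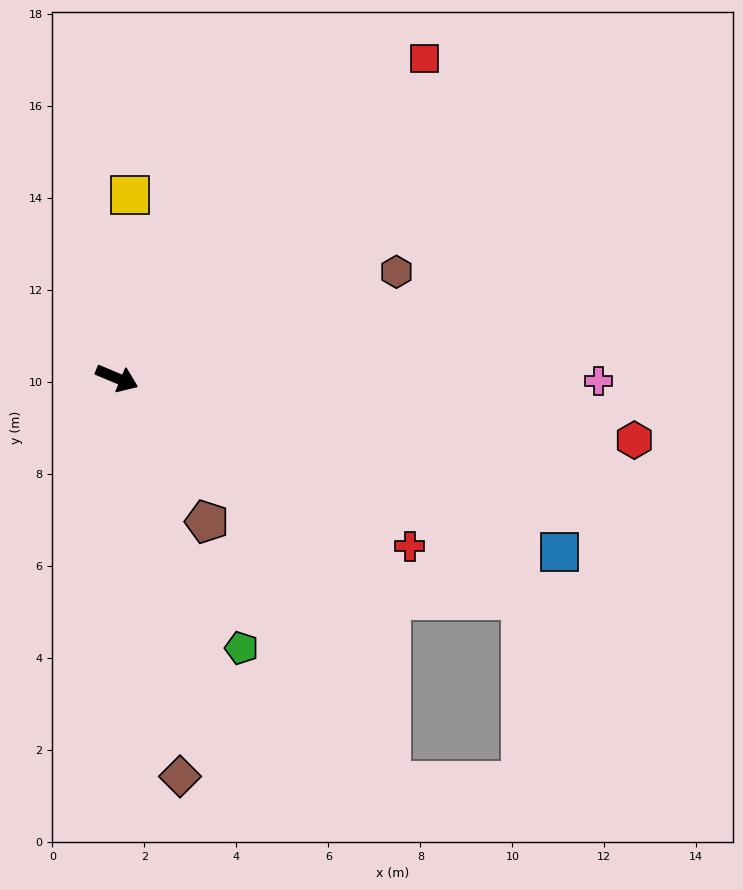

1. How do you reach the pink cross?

turn left 22°, forward 10.5 m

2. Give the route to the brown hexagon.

turn left 44°, forward 6.5 m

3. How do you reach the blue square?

forward 10.3 m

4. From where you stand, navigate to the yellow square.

turn left 108°, forward 4.0 m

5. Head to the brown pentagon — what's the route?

turn right 35°, forward 3.7 m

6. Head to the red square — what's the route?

turn left 69°, forward 9.6 m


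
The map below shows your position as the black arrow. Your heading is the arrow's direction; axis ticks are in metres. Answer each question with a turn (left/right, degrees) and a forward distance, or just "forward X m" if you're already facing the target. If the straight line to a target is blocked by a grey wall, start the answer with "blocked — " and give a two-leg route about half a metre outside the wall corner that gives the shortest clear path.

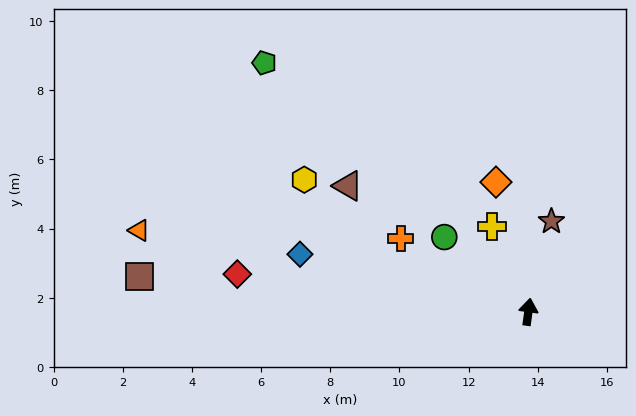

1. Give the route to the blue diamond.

turn left 84°, forward 6.8 m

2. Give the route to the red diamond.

turn left 90°, forward 8.5 m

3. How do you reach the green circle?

turn left 56°, forward 3.3 m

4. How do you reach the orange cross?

turn left 68°, forward 4.3 m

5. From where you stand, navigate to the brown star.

turn right 6°, forward 2.7 m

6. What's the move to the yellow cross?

turn left 31°, forward 2.7 m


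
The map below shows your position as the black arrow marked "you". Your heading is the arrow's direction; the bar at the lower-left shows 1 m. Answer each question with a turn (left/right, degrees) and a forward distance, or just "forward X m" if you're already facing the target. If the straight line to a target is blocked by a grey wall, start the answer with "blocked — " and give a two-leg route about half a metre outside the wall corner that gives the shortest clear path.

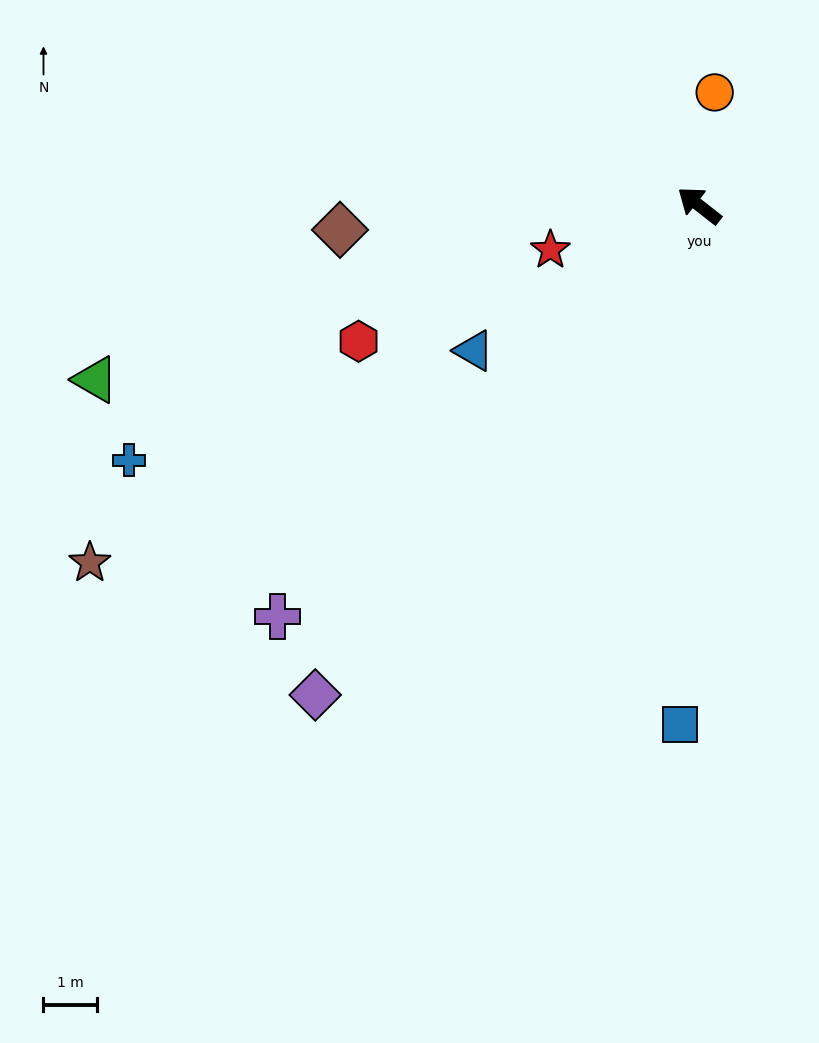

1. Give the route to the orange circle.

turn right 60°, forward 2.1 m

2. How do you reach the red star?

turn left 55°, forward 2.9 m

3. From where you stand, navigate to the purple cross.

turn left 82°, forward 10.9 m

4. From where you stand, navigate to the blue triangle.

turn left 71°, forward 5.0 m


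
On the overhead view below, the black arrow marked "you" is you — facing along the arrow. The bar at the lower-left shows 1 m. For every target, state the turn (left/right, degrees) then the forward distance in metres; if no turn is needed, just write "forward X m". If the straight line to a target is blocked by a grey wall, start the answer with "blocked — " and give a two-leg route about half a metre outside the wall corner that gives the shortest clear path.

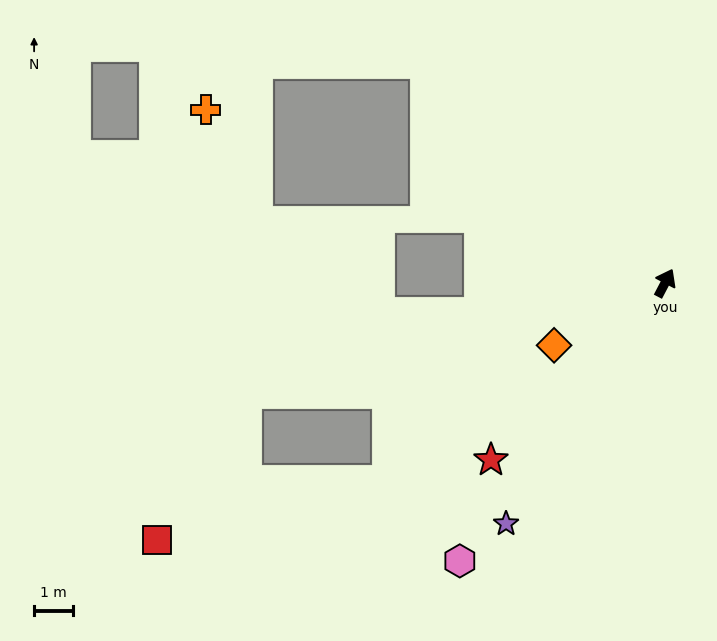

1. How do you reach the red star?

turn left 163°, forward 6.5 m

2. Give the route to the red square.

blocked — turn left 132°, forward 11.3 m, then turn left 45°, forward 4.5 m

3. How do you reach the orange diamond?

turn left 147°, forward 3.3 m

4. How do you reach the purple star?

turn left 174°, forward 7.5 m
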